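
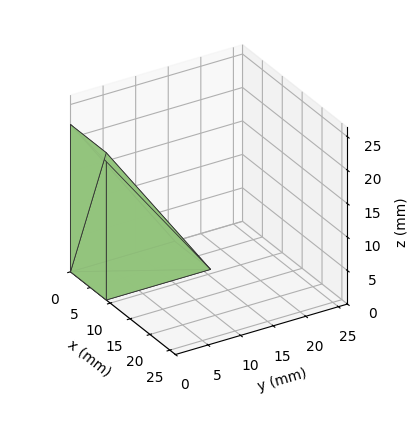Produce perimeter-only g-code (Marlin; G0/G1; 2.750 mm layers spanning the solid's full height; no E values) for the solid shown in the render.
Reading the render: the shape is a wedge (ramp): 9 × 16 mm base, rising to 22 mm along the y=0 edge and sloping linearly to z=0 at y=16 (dimensions read to the nearest mm from the axis ticks). For the g-code, the solid's height is divided into equal slices at the stated Δz and each level perimeter traced with G1 moves after a G0 lift.

; perimeter-only toolpath
G21 ; units = mm
G90 ; absolute positioning
G28 ; home
; layer 1
G0 Z2.750
G0 X0.000 Y0.000
G1 X9.000 Y0.000
G1 X9.000 Y14.000
G1 X0.000 Y14.000
G1 X0.000 Y0.000
; layer 2
G0 Z5.500
G0 X0.000 Y0.000
G1 X9.000 Y0.000
G1 X9.000 Y12.000
G1 X0.000 Y12.000
G1 X0.000 Y0.000
; layer 3
G0 Z8.250
G0 X0.000 Y0.000
G1 X9.000 Y0.000
G1 X9.000 Y10.000
G1 X0.000 Y10.000
G1 X0.000 Y0.000
; layer 4
G0 Z11.000
G0 X0.000 Y0.000
G1 X9.000 Y0.000
G1 X9.000 Y8.000
G1 X0.000 Y8.000
G1 X0.000 Y0.000
; layer 5
G0 Z13.750
G0 X0.000 Y0.000
G1 X9.000 Y0.000
G1 X9.000 Y6.000
G1 X0.000 Y6.000
G1 X0.000 Y0.000
; layer 6
G0 Z16.500
G0 X0.000 Y0.000
G1 X9.000 Y0.000
G1 X9.000 Y4.000
G1 X0.000 Y4.000
G1 X0.000 Y0.000
; layer 7
G0 Z19.250
G0 X0.000 Y0.000
G1 X9.000 Y0.000
G1 X9.000 Y2.000
G1 X0.000 Y2.000
G1 X0.000 Y0.000
M2 ; end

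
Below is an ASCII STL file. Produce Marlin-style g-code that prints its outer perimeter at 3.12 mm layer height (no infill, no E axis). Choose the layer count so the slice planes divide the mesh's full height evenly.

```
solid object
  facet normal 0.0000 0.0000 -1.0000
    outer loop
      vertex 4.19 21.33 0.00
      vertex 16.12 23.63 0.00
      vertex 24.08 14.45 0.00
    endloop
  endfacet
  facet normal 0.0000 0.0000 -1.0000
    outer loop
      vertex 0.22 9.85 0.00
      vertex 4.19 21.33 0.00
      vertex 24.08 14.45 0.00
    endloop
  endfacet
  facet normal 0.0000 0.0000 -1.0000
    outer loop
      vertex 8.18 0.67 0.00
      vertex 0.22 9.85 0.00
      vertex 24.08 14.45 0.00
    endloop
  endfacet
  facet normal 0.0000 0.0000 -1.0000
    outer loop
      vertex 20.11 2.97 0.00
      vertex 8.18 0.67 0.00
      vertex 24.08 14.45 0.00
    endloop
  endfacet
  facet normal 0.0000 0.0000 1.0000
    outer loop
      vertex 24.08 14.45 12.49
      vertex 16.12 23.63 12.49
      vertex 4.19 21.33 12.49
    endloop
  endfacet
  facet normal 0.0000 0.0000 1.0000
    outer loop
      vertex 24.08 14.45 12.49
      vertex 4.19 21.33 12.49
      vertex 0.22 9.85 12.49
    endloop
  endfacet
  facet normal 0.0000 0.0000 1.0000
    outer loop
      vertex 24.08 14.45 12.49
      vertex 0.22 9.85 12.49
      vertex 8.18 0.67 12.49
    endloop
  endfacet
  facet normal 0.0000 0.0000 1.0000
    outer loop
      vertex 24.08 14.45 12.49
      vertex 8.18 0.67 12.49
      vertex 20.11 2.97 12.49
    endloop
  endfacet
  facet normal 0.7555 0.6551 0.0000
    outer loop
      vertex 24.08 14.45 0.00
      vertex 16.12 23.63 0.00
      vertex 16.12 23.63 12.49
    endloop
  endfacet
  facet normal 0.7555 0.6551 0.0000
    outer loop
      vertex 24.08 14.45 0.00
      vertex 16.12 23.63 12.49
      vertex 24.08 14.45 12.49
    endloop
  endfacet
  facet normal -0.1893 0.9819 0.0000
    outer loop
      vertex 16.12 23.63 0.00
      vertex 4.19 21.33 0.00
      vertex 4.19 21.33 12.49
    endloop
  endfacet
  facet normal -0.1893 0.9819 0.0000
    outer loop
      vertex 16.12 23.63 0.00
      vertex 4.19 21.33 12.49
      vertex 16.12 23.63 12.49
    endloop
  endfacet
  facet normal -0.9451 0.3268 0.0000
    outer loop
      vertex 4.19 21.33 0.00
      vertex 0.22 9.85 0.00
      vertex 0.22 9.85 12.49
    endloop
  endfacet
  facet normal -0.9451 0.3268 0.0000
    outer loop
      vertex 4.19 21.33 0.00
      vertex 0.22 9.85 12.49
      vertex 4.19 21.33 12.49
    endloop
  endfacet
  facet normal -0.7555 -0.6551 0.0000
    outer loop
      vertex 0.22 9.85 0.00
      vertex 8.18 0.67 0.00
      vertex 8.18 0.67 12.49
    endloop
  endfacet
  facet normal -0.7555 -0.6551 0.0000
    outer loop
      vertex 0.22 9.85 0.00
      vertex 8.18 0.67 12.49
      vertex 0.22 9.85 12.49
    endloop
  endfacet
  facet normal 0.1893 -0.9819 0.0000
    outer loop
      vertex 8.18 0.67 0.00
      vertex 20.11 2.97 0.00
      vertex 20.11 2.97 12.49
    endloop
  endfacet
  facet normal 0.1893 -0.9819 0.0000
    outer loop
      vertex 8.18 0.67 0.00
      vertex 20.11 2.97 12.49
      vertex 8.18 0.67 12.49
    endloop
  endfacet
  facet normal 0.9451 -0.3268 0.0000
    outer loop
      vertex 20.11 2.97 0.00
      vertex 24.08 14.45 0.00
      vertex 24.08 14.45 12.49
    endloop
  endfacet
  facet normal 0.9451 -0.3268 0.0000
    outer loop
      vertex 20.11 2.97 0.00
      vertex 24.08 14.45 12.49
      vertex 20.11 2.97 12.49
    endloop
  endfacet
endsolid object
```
; perimeter-only toolpath
G21 ; units = mm
G90 ; absolute positioning
G28 ; home
; layer 1
G0 Z3.12
G0 X24.08 Y14.45
G1 X16.12 Y23.63
G1 X4.19 Y21.33
G1 X0.22 Y9.85
G1 X8.18 Y0.67
G1 X20.11 Y2.97
G1 X24.08 Y14.45
; layer 2
G0 Z6.25
G0 X24.08 Y14.45
G1 X16.12 Y23.63
G1 X4.19 Y21.33
G1 X0.22 Y9.85
G1 X8.18 Y0.67
G1 X20.11 Y2.97
G1 X24.08 Y14.45
; layer 3
G0 Z9.37
G0 X24.08 Y14.45
G1 X16.12 Y23.63
G1 X4.19 Y21.33
G1 X0.22 Y9.85
G1 X8.18 Y0.67
G1 X20.11 Y2.97
G1 X24.08 Y14.45
; layer 4
G0 Z12.49
G0 X24.08 Y14.45
G1 X16.12 Y23.63
G1 X4.19 Y21.33
G1 X0.22 Y9.85
G1 X8.18 Y0.67
G1 X20.11 Y2.97
G1 X24.08 Y14.45
M2 ; end

The solid is a regular 6-sided prism (a cylinder approximated with 6 flat sides), circumscribed radius ≈ 12.2 mm, height ≈ 12.5 mm. Slicing at Δz = 3.12 mm — 4 equal slices spanning the solid's height, so layer i sits at z = i·h/4 — gives 4 non-empty perimeters. Each is a 6-segment closed polygon; G0 lifts to the layer z and rapids to the start vertex, then G1 traces the edges.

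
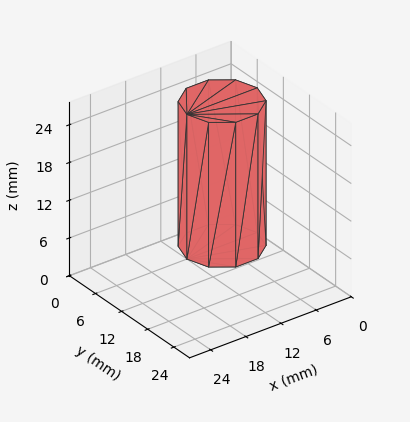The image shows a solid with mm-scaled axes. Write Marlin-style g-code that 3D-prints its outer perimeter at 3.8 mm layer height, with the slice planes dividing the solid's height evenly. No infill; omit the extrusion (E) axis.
Reading the render: the shape is a regular 10-sided prism (a cylinder approximated with 10 flat sides), circumscribed radius ≈ 6 mm, height ≈ 23 mm (dimensions read to the nearest mm from the axis ticks). For the g-code, the solid's height is divided into equal slices at the stated Δz and each level perimeter traced with G1 moves after a G0 lift.

; perimeter-only toolpath
G21 ; units = mm
G90 ; absolute positioning
G28 ; home
; layer 1
G0 Z3.8
G0 X12.0 Y6.0
G1 X10.9 Y9.5
G1 X7.9 Y11.7
G1 X4.1 Y11.7
G1 X1.1 Y9.5
G1 X0.0 Y6.0
G1 X1.1 Y2.5
G1 X4.1 Y0.3
G1 X7.9 Y0.3
G1 X10.9 Y2.5
G1 X12.0 Y6.0
; layer 2
G0 Z7.7
G0 X12.0 Y6.0
G1 X10.9 Y9.5
G1 X7.9 Y11.7
G1 X4.1 Y11.7
G1 X1.1 Y9.5
G1 X0.0 Y6.0
G1 X1.1 Y2.5
G1 X4.1 Y0.3
G1 X7.9 Y0.3
G1 X10.9 Y2.5
G1 X12.0 Y6.0
; layer 3
G0 Z11.5
G0 X12.0 Y6.0
G1 X10.9 Y9.5
G1 X7.9 Y11.7
G1 X4.1 Y11.7
G1 X1.1 Y9.5
G1 X0.0 Y6.0
G1 X1.1 Y2.5
G1 X4.1 Y0.3
G1 X7.9 Y0.3
G1 X10.9 Y2.5
G1 X12.0 Y6.0
; layer 4
G0 Z15.3
G0 X12.0 Y6.0
G1 X10.9 Y9.5
G1 X7.9 Y11.7
G1 X4.1 Y11.7
G1 X1.1 Y9.5
G1 X0.0 Y6.0
G1 X1.1 Y2.5
G1 X4.1 Y0.3
G1 X7.9 Y0.3
G1 X10.9 Y2.5
G1 X12.0 Y6.0
; layer 5
G0 Z19.2
G0 X12.0 Y6.0
G1 X10.9 Y9.5
G1 X7.9 Y11.7
G1 X4.1 Y11.7
G1 X1.1 Y9.5
G1 X0.0 Y6.0
G1 X1.1 Y2.5
G1 X4.1 Y0.3
G1 X7.9 Y0.3
G1 X10.9 Y2.5
G1 X12.0 Y6.0
; layer 6
G0 Z23.0
G0 X12.0 Y6.0
G1 X10.9 Y9.5
G1 X7.9 Y11.7
G1 X4.1 Y11.7
G1 X1.1 Y9.5
G1 X0.0 Y6.0
G1 X1.1 Y2.5
G1 X4.1 Y0.3
G1 X7.9 Y0.3
G1 X10.9 Y2.5
G1 X12.0 Y6.0
M2 ; end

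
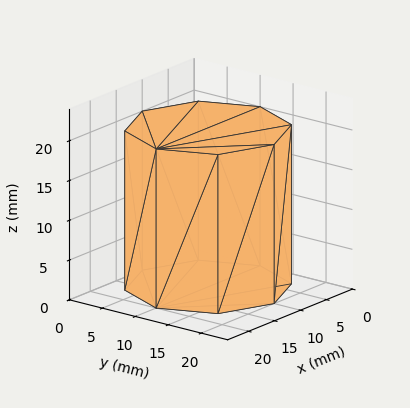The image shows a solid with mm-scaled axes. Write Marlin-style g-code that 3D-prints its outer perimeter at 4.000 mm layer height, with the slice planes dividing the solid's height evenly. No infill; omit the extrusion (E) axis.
Reading the render: the shape is a regular 8-sided prism (a cylinder approximated with 8 flat sides), circumscribed radius ≈ 10 mm, height ≈ 20 mm (dimensions read to the nearest mm from the axis ticks). For the g-code, the solid's height is divided into equal slices at the stated Δz and each level perimeter traced with G1 moves after a G0 lift.

; perimeter-only toolpath
G21 ; units = mm
G90 ; absolute positioning
G28 ; home
; layer 1
G0 Z4.000
G0 X20.000 Y10.000
G1 X17.071 Y17.071
G1 X10.000 Y20.000
G1 X2.929 Y17.071
G1 X0.000 Y10.000
G1 X2.929 Y2.929
G1 X10.000 Y0.000
G1 X17.071 Y2.929
G1 X20.000 Y10.000
; layer 2
G0 Z8.000
G0 X20.000 Y10.000
G1 X17.071 Y17.071
G1 X10.000 Y20.000
G1 X2.929 Y17.071
G1 X0.000 Y10.000
G1 X2.929 Y2.929
G1 X10.000 Y0.000
G1 X17.071 Y2.929
G1 X20.000 Y10.000
; layer 3
G0 Z12.000
G0 X20.000 Y10.000
G1 X17.071 Y17.071
G1 X10.000 Y20.000
G1 X2.929 Y17.071
G1 X0.000 Y10.000
G1 X2.929 Y2.929
G1 X10.000 Y0.000
G1 X17.071 Y2.929
G1 X20.000 Y10.000
; layer 4
G0 Z16.000
G0 X20.000 Y10.000
G1 X17.071 Y17.071
G1 X10.000 Y20.000
G1 X2.929 Y17.071
G1 X0.000 Y10.000
G1 X2.929 Y2.929
G1 X10.000 Y0.000
G1 X17.071 Y2.929
G1 X20.000 Y10.000
; layer 5
G0 Z20.000
G0 X20.000 Y10.000
G1 X17.071 Y17.071
G1 X10.000 Y20.000
G1 X2.929 Y17.071
G1 X0.000 Y10.000
G1 X2.929 Y2.929
G1 X10.000 Y0.000
G1 X17.071 Y2.929
G1 X20.000 Y10.000
M2 ; end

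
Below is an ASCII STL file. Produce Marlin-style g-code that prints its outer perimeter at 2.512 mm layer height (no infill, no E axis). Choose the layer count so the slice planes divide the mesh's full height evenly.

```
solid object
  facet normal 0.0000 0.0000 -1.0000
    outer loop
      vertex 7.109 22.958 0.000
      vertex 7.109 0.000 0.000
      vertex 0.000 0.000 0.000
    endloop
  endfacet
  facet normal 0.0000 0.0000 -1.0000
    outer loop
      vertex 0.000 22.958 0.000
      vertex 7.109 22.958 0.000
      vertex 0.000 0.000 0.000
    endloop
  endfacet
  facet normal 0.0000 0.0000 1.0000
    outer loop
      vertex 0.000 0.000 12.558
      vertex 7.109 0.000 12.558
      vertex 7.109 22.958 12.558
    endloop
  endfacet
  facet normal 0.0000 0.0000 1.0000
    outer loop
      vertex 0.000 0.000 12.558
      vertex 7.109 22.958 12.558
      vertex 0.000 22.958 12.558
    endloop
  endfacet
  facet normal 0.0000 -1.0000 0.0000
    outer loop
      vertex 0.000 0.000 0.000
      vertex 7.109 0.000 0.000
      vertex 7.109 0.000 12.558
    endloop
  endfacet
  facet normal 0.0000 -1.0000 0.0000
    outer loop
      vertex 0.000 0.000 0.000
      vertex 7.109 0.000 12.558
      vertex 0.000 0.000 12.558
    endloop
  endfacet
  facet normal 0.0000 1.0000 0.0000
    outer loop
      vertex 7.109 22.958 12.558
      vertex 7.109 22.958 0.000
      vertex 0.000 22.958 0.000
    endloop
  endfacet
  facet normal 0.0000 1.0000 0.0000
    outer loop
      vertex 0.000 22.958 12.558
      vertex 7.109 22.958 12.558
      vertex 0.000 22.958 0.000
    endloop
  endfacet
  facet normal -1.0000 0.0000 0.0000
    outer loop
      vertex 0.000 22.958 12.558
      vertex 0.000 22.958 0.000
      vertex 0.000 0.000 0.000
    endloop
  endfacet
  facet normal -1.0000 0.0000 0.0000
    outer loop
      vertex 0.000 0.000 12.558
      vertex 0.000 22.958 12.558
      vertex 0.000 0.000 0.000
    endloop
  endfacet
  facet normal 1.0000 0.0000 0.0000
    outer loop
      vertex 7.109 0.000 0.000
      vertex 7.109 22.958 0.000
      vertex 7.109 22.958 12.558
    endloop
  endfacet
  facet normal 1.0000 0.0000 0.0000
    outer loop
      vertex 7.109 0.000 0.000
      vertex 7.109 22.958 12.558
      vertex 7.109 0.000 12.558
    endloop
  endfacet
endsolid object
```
; perimeter-only toolpath
G21 ; units = mm
G90 ; absolute positioning
G28 ; home
; layer 1
G0 Z2.512
G0 X0.000 Y0.000
G1 X7.109 Y0.000
G1 X7.109 Y22.958
G1 X0.000 Y22.958
G1 X0.000 Y0.000
; layer 2
G0 Z5.023
G0 X0.000 Y0.000
G1 X7.109 Y0.000
G1 X7.109 Y22.958
G1 X0.000 Y22.958
G1 X0.000 Y0.000
; layer 3
G0 Z7.535
G0 X0.000 Y0.000
G1 X7.109 Y0.000
G1 X7.109 Y22.958
G1 X0.000 Y22.958
G1 X0.000 Y0.000
; layer 4
G0 Z10.046
G0 X0.000 Y0.000
G1 X7.109 Y0.000
G1 X7.109 Y22.958
G1 X0.000 Y22.958
G1 X0.000 Y0.000
; layer 5
G0 Z12.558
G0 X0.000 Y0.000
G1 X7.109 Y0.000
G1 X7.109 Y22.958
G1 X0.000 Y22.958
G1 X0.000 Y0.000
M2 ; end

The solid is a rectangular box, roughly 7.11 × 23 mm footprint and 12.6 mm tall. Slicing at Δz = 2.512 mm — 5 equal slices spanning the solid's height, so layer i sits at z = i·h/5 — gives 5 non-empty perimeters. Each is a 4-segment closed polygon; G0 lifts to the layer z and rapids to the start vertex, then G1 traces the edges.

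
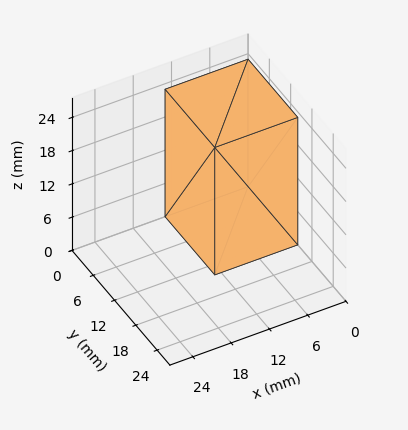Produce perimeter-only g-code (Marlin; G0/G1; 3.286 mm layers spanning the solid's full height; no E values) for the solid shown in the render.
Reading the render: the shape is a rectangular box, roughly 13 × 14 mm footprint and 23 mm tall (dimensions read to the nearest mm from the axis ticks). For the g-code, the solid's height is divided into equal slices at the stated Δz and each level perimeter traced with G1 moves after a G0 lift.

; perimeter-only toolpath
G21 ; units = mm
G90 ; absolute positioning
G28 ; home
; layer 1
G0 Z3.286
G0 X0.000 Y0.000
G1 X13.000 Y0.000
G1 X13.000 Y14.000
G1 X0.000 Y14.000
G1 X0.000 Y0.000
; layer 2
G0 Z6.571
G0 X0.000 Y0.000
G1 X13.000 Y0.000
G1 X13.000 Y14.000
G1 X0.000 Y14.000
G1 X0.000 Y0.000
; layer 3
G0 Z9.857
G0 X0.000 Y0.000
G1 X13.000 Y0.000
G1 X13.000 Y14.000
G1 X0.000 Y14.000
G1 X0.000 Y0.000
; layer 4
G0 Z13.143
G0 X0.000 Y0.000
G1 X13.000 Y0.000
G1 X13.000 Y14.000
G1 X0.000 Y14.000
G1 X0.000 Y0.000
; layer 5
G0 Z16.429
G0 X0.000 Y0.000
G1 X13.000 Y0.000
G1 X13.000 Y14.000
G1 X0.000 Y14.000
G1 X0.000 Y0.000
; layer 6
G0 Z19.714
G0 X0.000 Y0.000
G1 X13.000 Y0.000
G1 X13.000 Y14.000
G1 X0.000 Y14.000
G1 X0.000 Y0.000
; layer 7
G0 Z23.000
G0 X0.000 Y0.000
G1 X13.000 Y0.000
G1 X13.000 Y14.000
G1 X0.000 Y14.000
G1 X0.000 Y0.000
M2 ; end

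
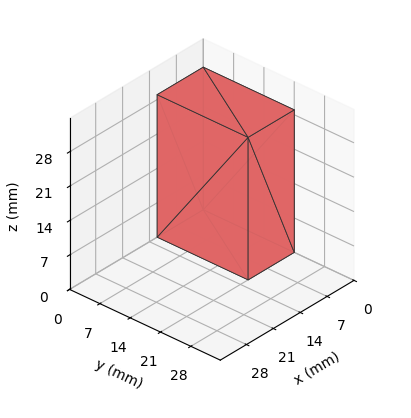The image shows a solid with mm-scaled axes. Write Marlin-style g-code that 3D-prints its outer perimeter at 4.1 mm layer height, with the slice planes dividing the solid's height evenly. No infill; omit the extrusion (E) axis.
Reading the render: the shape is a rectangular box, roughly 12 × 21 mm footprint and 29 mm tall (dimensions read to the nearest mm from the axis ticks). For the g-code, the solid's height is divided into equal slices at the stated Δz and each level perimeter traced with G1 moves after a G0 lift.

; perimeter-only toolpath
G21 ; units = mm
G90 ; absolute positioning
G28 ; home
; layer 1
G0 Z4.1
G0 X0.0 Y0.0
G1 X12.0 Y0.0
G1 X12.0 Y21.0
G1 X0.0 Y21.0
G1 X0.0 Y0.0
; layer 2
G0 Z8.3
G0 X0.0 Y0.0
G1 X12.0 Y0.0
G1 X12.0 Y21.0
G1 X0.0 Y21.0
G1 X0.0 Y0.0
; layer 3
G0 Z12.4
G0 X0.0 Y0.0
G1 X12.0 Y0.0
G1 X12.0 Y21.0
G1 X0.0 Y21.0
G1 X0.0 Y0.0
; layer 4
G0 Z16.6
G0 X0.0 Y0.0
G1 X12.0 Y0.0
G1 X12.0 Y21.0
G1 X0.0 Y21.0
G1 X0.0 Y0.0
; layer 5
G0 Z20.7
G0 X0.0 Y0.0
G1 X12.0 Y0.0
G1 X12.0 Y21.0
G1 X0.0 Y21.0
G1 X0.0 Y0.0
; layer 6
G0 Z24.9
G0 X0.0 Y0.0
G1 X12.0 Y0.0
G1 X12.0 Y21.0
G1 X0.0 Y21.0
G1 X0.0 Y0.0
; layer 7
G0 Z29.0
G0 X0.0 Y0.0
G1 X12.0 Y0.0
G1 X12.0 Y21.0
G1 X0.0 Y21.0
G1 X0.0 Y0.0
M2 ; end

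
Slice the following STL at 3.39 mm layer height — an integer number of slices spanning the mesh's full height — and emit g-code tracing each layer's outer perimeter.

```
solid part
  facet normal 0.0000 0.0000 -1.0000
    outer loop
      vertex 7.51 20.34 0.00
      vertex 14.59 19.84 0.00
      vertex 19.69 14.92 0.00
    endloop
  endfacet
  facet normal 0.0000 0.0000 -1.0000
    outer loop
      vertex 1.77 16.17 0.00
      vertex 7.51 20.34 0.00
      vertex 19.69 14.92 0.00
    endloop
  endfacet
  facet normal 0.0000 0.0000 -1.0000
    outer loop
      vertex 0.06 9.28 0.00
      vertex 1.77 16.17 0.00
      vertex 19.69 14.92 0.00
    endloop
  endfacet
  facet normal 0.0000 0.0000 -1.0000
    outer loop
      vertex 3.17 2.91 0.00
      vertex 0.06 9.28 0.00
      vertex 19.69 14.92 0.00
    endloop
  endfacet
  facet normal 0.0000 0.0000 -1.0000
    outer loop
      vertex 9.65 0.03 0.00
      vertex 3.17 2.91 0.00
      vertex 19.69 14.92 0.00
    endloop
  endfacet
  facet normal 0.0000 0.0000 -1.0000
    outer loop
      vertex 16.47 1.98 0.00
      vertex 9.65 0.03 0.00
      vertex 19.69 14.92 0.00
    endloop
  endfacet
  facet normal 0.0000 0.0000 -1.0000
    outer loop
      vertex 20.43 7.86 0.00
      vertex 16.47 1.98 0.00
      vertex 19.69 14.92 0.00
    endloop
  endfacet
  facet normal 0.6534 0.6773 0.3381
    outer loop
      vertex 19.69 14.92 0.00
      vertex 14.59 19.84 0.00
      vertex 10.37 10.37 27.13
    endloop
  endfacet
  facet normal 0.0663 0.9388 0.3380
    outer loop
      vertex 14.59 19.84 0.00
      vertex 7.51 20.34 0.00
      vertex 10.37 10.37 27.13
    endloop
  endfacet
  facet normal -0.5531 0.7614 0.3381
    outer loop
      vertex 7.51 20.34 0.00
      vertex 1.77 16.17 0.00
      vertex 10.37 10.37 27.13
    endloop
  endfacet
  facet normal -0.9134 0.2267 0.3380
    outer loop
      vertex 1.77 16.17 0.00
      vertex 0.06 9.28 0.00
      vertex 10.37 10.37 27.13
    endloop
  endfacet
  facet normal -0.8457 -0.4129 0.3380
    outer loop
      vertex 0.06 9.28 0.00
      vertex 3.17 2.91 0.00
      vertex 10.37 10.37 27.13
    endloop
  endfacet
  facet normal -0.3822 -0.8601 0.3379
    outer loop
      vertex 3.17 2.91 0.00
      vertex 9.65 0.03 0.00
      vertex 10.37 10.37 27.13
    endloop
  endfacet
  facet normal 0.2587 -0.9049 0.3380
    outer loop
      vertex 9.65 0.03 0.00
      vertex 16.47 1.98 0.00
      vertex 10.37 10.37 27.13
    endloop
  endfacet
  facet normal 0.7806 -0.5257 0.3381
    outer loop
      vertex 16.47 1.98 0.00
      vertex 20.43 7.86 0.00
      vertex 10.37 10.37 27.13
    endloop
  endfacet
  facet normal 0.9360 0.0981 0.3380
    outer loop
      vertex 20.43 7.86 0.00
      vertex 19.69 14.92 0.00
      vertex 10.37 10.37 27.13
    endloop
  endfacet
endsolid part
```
; perimeter-only toolpath
G21 ; units = mm
G90 ; absolute positioning
G28 ; home
; layer 1
G0 Z3.39
G0 X18.53 Y14.35
G1 X14.06 Y18.66
G1 X7.87 Y19.09
G1 X2.84 Y15.45
G1 X1.35 Y9.42
G1 X4.07 Y3.84
G1 X9.74 Y1.32
G1 X15.71 Y3.03
G1 X19.17 Y8.17
G1 X18.53 Y14.35
; layer 2
G0 Z6.78
G0 X17.36 Y13.78
G1 X13.53 Y17.47
G1 X8.22 Y17.85
G1 X3.92 Y14.72
G1 X2.64 Y9.55
G1 X4.97 Y4.78
G1 X9.83 Y2.61
G1 X14.94 Y4.08
G1 X17.91 Y8.49
G1 X17.36 Y13.78
; layer 3
G0 Z10.17
G0 X16.20 Y13.21
G1 X13.01 Y16.29
G1 X8.58 Y16.60
G1 X5.00 Y14.00
G1 X3.93 Y9.69
G1 X5.87 Y5.71
G1 X9.92 Y3.91
G1 X14.18 Y5.13
G1 X16.66 Y8.80
G1 X16.20 Y13.21
; layer 4
G0 Z13.56
G0 X15.03 Y12.64
G1 X12.48 Y15.11
G1 X8.94 Y15.36
G1 X6.07 Y13.27
G1 X5.21 Y9.82
G1 X6.77 Y6.64
G1 X10.01 Y5.20
G1 X13.42 Y6.17
G1 X15.40 Y9.12
G1 X15.03 Y12.64
; layer 5
G0 Z16.96
G0 X13.87 Y12.08
G1 X11.95 Y13.92
G1 X9.30 Y14.11
G1 X7.14 Y12.54
G1 X6.50 Y9.96
G1 X7.67 Y7.57
G1 X10.10 Y6.49
G1 X12.66 Y7.22
G1 X14.14 Y9.43
G1 X13.87 Y12.08
; layer 6
G0 Z20.35
G0 X12.70 Y11.51
G1 X11.43 Y12.74
G1 X9.65 Y12.86
G1 X8.22 Y11.82
G1 X7.79 Y10.10
G1 X8.57 Y8.50
G1 X10.19 Y7.79
G1 X11.89 Y8.27
G1 X12.88 Y9.74
G1 X12.70 Y11.51
; layer 7
G0 Z23.74
G0 X11.53 Y10.94
G1 X10.90 Y11.55
G1 X10.01 Y11.62
G1 X9.29 Y11.09
G1 X9.08 Y10.23
G1 X9.47 Y9.44
G1 X10.28 Y9.08
G1 X11.13 Y9.32
G1 X11.63 Y10.06
G1 X11.53 Y10.94
M2 ; end

The solid is a regular 9-sided pyramid, base circumscribed radius ≈ 10.4 mm, apex at z ≈ 27.1 mm. Slicing at Δz = 3.39 mm — 8 equal slices spanning the solid's height, so layer i sits at z = i·h/8 — gives 7 non-empty perimeters. Each is a 9-segment closed polygon; G0 lifts to the layer z and rapids to the start vertex, then G1 traces the edges. The cross-section shrinks linearly with z (the slice at the apex is degenerate and omitted).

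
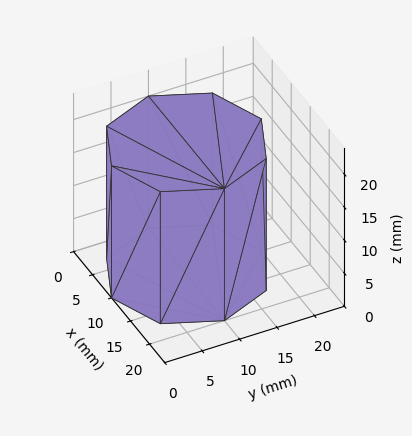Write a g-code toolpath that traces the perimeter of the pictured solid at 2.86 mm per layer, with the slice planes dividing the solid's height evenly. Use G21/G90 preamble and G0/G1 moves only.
Reading the render: the shape is a regular 8-sided prism (a cylinder approximated with 8 flat sides), circumscribed radius ≈ 10 mm, height ≈ 20 mm (dimensions read to the nearest mm from the axis ticks). For the g-code, the solid's height is divided into equal slices at the stated Δz and each level perimeter traced with G1 moves after a G0 lift.

; perimeter-only toolpath
G21 ; units = mm
G90 ; absolute positioning
G28 ; home
; layer 1
G0 Z2.86
G0 X20.00 Y10.00
G1 X17.07 Y17.07
G1 X10.00 Y20.00
G1 X2.93 Y17.07
G1 X0.00 Y10.00
G1 X2.93 Y2.93
G1 X10.00 Y0.00
G1 X17.07 Y2.93
G1 X20.00 Y10.00
; layer 2
G0 Z5.71
G0 X20.00 Y10.00
G1 X17.07 Y17.07
G1 X10.00 Y20.00
G1 X2.93 Y17.07
G1 X0.00 Y10.00
G1 X2.93 Y2.93
G1 X10.00 Y0.00
G1 X17.07 Y2.93
G1 X20.00 Y10.00
; layer 3
G0 Z8.57
G0 X20.00 Y10.00
G1 X17.07 Y17.07
G1 X10.00 Y20.00
G1 X2.93 Y17.07
G1 X0.00 Y10.00
G1 X2.93 Y2.93
G1 X10.00 Y0.00
G1 X17.07 Y2.93
G1 X20.00 Y10.00
; layer 4
G0 Z11.43
G0 X20.00 Y10.00
G1 X17.07 Y17.07
G1 X10.00 Y20.00
G1 X2.93 Y17.07
G1 X0.00 Y10.00
G1 X2.93 Y2.93
G1 X10.00 Y0.00
G1 X17.07 Y2.93
G1 X20.00 Y10.00
; layer 5
G0 Z14.29
G0 X20.00 Y10.00
G1 X17.07 Y17.07
G1 X10.00 Y20.00
G1 X2.93 Y17.07
G1 X0.00 Y10.00
G1 X2.93 Y2.93
G1 X10.00 Y0.00
G1 X17.07 Y2.93
G1 X20.00 Y10.00
; layer 6
G0 Z17.14
G0 X20.00 Y10.00
G1 X17.07 Y17.07
G1 X10.00 Y20.00
G1 X2.93 Y17.07
G1 X0.00 Y10.00
G1 X2.93 Y2.93
G1 X10.00 Y0.00
G1 X17.07 Y2.93
G1 X20.00 Y10.00
; layer 7
G0 Z20.00
G0 X20.00 Y10.00
G1 X17.07 Y17.07
G1 X10.00 Y20.00
G1 X2.93 Y17.07
G1 X0.00 Y10.00
G1 X2.93 Y2.93
G1 X10.00 Y0.00
G1 X17.07 Y2.93
G1 X20.00 Y10.00
M2 ; end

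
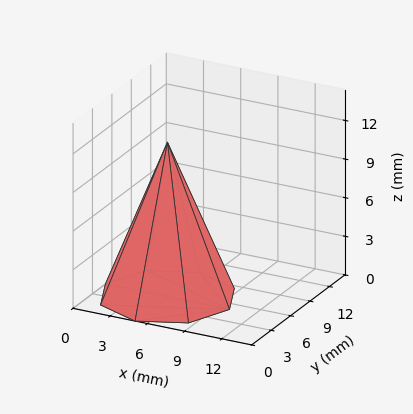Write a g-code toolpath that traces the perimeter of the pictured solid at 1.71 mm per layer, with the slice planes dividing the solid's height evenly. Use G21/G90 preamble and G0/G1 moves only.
Reading the render: the shape is a regular 8-sided pyramid, base circumscribed radius ≈ 5 mm, apex at z ≈ 12 mm (dimensions read to the nearest mm from the axis ticks). For the g-code, the solid's height is divided into equal slices at the stated Δz and each level perimeter traced with G1 moves after a G0 lift.

; perimeter-only toolpath
G21 ; units = mm
G90 ; absolute positioning
G28 ; home
; layer 1
G0 Z1.71
G0 X9.29 Y5.00
G1 X8.03 Y8.03
G1 X5.00 Y9.29
G1 X1.97 Y8.03
G1 X0.71 Y5.00
G1 X1.97 Y1.97
G1 X5.00 Y0.71
G1 X8.03 Y1.97
G1 X9.29 Y5.00
; layer 2
G0 Z3.43
G0 X8.57 Y5.00
G1 X7.53 Y7.53
G1 X5.00 Y8.57
G1 X2.47 Y7.53
G1 X1.43 Y5.00
G1 X2.47 Y2.47
G1 X5.00 Y1.43
G1 X7.53 Y2.47
G1 X8.57 Y5.00
; layer 3
G0 Z5.14
G0 X7.86 Y5.00
G1 X7.02 Y7.02
G1 X5.00 Y7.86
G1 X2.98 Y7.02
G1 X2.14 Y5.00
G1 X2.98 Y2.98
G1 X5.00 Y2.14
G1 X7.02 Y2.98
G1 X7.86 Y5.00
; layer 4
G0 Z6.86
G0 X7.14 Y5.00
G1 X6.52 Y6.52
G1 X5.00 Y7.14
G1 X3.48 Y6.52
G1 X2.86 Y5.00
G1 X3.48 Y3.48
G1 X5.00 Y2.86
G1 X6.52 Y3.48
G1 X7.14 Y5.00
; layer 5
G0 Z8.57
G0 X6.43 Y5.00
G1 X6.01 Y6.01
G1 X5.00 Y6.43
G1 X3.99 Y6.01
G1 X3.57 Y5.00
G1 X3.99 Y3.99
G1 X5.00 Y3.57
G1 X6.01 Y3.99
G1 X6.43 Y5.00
; layer 6
G0 Z10.29
G0 X5.71 Y5.00
G1 X5.51 Y5.51
G1 X5.00 Y5.71
G1 X4.49 Y5.51
G1 X4.29 Y5.00
G1 X4.49 Y4.49
G1 X5.00 Y4.29
G1 X5.51 Y4.49
G1 X5.71 Y5.00
M2 ; end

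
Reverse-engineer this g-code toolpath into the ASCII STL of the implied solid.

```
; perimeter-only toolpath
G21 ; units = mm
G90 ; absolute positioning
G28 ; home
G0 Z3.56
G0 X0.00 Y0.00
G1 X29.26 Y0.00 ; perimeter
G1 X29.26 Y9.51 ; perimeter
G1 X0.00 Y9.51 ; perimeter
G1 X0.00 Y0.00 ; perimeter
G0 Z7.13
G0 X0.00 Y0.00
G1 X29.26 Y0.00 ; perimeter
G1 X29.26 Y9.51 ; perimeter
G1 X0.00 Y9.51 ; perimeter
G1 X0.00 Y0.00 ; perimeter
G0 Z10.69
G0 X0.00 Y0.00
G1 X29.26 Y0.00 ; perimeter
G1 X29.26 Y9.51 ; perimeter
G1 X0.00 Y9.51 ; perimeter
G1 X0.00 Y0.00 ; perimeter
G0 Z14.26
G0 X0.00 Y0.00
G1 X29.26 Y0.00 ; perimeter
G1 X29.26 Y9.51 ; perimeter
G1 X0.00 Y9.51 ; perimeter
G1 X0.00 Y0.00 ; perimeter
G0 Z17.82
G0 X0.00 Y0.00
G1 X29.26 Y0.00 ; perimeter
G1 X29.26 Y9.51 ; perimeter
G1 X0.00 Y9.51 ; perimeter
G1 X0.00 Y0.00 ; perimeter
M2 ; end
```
solid part
  facet normal 0.0000 0.0000 -1.0000
    outer loop
      vertex 29.26 9.51 0.00
      vertex 29.26 0.00 0.00
      vertex 0.00 0.00 0.00
    endloop
  endfacet
  facet normal 0.0000 0.0000 -1.0000
    outer loop
      vertex 0.00 9.51 0.00
      vertex 29.26 9.51 0.00
      vertex 0.00 0.00 0.00
    endloop
  endfacet
  facet normal 0.0000 0.0000 1.0000
    outer loop
      vertex 0.00 0.00 17.82
      vertex 29.26 0.00 17.82
      vertex 29.26 9.51 17.82
    endloop
  endfacet
  facet normal 0.0000 0.0000 1.0000
    outer loop
      vertex 0.00 0.00 17.82
      vertex 29.26 9.51 17.82
      vertex 0.00 9.51 17.82
    endloop
  endfacet
  facet normal 0.0000 -1.0000 0.0000
    outer loop
      vertex 0.00 0.00 0.00
      vertex 29.26 0.00 0.00
      vertex 29.26 0.00 17.82
    endloop
  endfacet
  facet normal 0.0000 -1.0000 0.0000
    outer loop
      vertex 0.00 0.00 0.00
      vertex 29.26 0.00 17.82
      vertex 0.00 0.00 17.82
    endloop
  endfacet
  facet normal 0.0000 1.0000 0.0000
    outer loop
      vertex 29.26 9.51 17.82
      vertex 29.26 9.51 0.00
      vertex 0.00 9.51 0.00
    endloop
  endfacet
  facet normal 0.0000 1.0000 0.0000
    outer loop
      vertex 0.00 9.51 17.82
      vertex 29.26 9.51 17.82
      vertex 0.00 9.51 0.00
    endloop
  endfacet
  facet normal -1.0000 0.0000 0.0000
    outer loop
      vertex 0.00 9.51 17.82
      vertex 0.00 9.51 0.00
      vertex 0.00 0.00 0.00
    endloop
  endfacet
  facet normal -1.0000 0.0000 0.0000
    outer loop
      vertex 0.00 0.00 17.82
      vertex 0.00 9.51 17.82
      vertex 0.00 0.00 0.00
    endloop
  endfacet
  facet normal 1.0000 0.0000 0.0000
    outer loop
      vertex 29.26 0.00 0.00
      vertex 29.26 9.51 0.00
      vertex 29.26 9.51 17.82
    endloop
  endfacet
  facet normal 1.0000 0.0000 0.0000
    outer loop
      vertex 29.26 0.00 0.00
      vertex 29.26 9.51 17.82
      vertex 29.26 0.00 17.82
    endloop
  endfacet
endsolid part

The G0 Z moves step by Δz≈3.56 mm. Every layer's G1 loop is the same polygon, so the solid is a straight extrusion of it from z=0 to z≈17.8. Closing with flat bottom and top caps and triangulating gives 12 facets — a rectangular box, roughly 29.3 × 9.51 mm footprint and 17.8 mm tall.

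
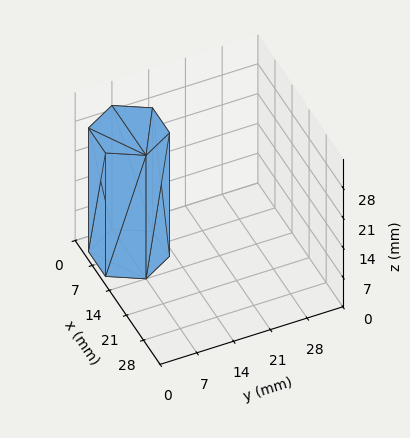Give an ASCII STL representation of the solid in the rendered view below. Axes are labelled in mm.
Reading the render: the shape is a regular 6-sided prism (a cylinder approximated with 6 flat sides), circumscribed radius ≈ 7 mm, height ≈ 29 mm (dimensions read to the nearest mm from the axis ticks). For the STL, each face is triangulated and given an outward normal.

solid part
  facet normal 0.0000 0.0000 -1.0000
    outer loop
      vertex 3.5 13.1 0.0
      vertex 10.5 13.1 0.0
      vertex 14.0 7.0 0.0
    endloop
  endfacet
  facet normal 0.0000 0.0000 -1.0000
    outer loop
      vertex 0.0 7.0 0.0
      vertex 3.5 13.1 0.0
      vertex 14.0 7.0 0.0
    endloop
  endfacet
  facet normal 0.0000 0.0000 -1.0000
    outer loop
      vertex 3.5 0.9 0.0
      vertex 0.0 7.0 0.0
      vertex 14.0 7.0 0.0
    endloop
  endfacet
  facet normal 0.0000 0.0000 -1.0000
    outer loop
      vertex 10.5 0.9 0.0
      vertex 3.5 0.9 0.0
      vertex 14.0 7.0 0.0
    endloop
  endfacet
  facet normal 0.0000 0.0000 1.0000
    outer loop
      vertex 14.0 7.0 29.0
      vertex 10.5 13.1 29.0
      vertex 3.5 13.1 29.0
    endloop
  endfacet
  facet normal 0.0000 0.0000 1.0000
    outer loop
      vertex 14.0 7.0 29.0
      vertex 3.5 13.1 29.0
      vertex 0.0 7.0 29.0
    endloop
  endfacet
  facet normal 0.0000 0.0000 1.0000
    outer loop
      vertex 14.0 7.0 29.0
      vertex 0.0 7.0 29.0
      vertex 3.5 0.9 29.0
    endloop
  endfacet
  facet normal 0.0000 0.0000 1.0000
    outer loop
      vertex 14.0 7.0 29.0
      vertex 3.5 0.9 29.0
      vertex 10.5 0.9 29.0
    endloop
  endfacet
  facet normal 0.8674 0.4977 0.0000
    outer loop
      vertex 14.0 7.0 0.0
      vertex 10.5 13.1 0.0
      vertex 10.5 13.1 29.0
    endloop
  endfacet
  facet normal 0.8674 0.4977 0.0000
    outer loop
      vertex 14.0 7.0 0.0
      vertex 10.5 13.1 29.0
      vertex 14.0 7.0 29.0
    endloop
  endfacet
  facet normal 0.0000 1.0000 0.0000
    outer loop
      vertex 10.5 13.1 0.0
      vertex 3.5 13.1 0.0
      vertex 3.5 13.1 29.0
    endloop
  endfacet
  facet normal 0.0000 1.0000 0.0000
    outer loop
      vertex 10.5 13.1 0.0
      vertex 3.5 13.1 29.0
      vertex 10.5 13.1 29.0
    endloop
  endfacet
  facet normal -0.8674 0.4977 0.0000
    outer loop
      vertex 3.5 13.1 0.0
      vertex 0.0 7.0 0.0
      vertex 0.0 7.0 29.0
    endloop
  endfacet
  facet normal -0.8674 0.4977 0.0000
    outer loop
      vertex 3.5 13.1 0.0
      vertex 0.0 7.0 29.0
      vertex 3.5 13.1 29.0
    endloop
  endfacet
  facet normal -0.8674 -0.4977 0.0000
    outer loop
      vertex 0.0 7.0 0.0
      vertex 3.5 0.9 0.0
      vertex 3.5 0.9 29.0
    endloop
  endfacet
  facet normal -0.8674 -0.4977 0.0000
    outer loop
      vertex 0.0 7.0 0.0
      vertex 3.5 0.9 29.0
      vertex 0.0 7.0 29.0
    endloop
  endfacet
  facet normal 0.0000 -1.0000 0.0000
    outer loop
      vertex 3.5 0.9 0.0
      vertex 10.5 0.9 0.0
      vertex 10.5 0.9 29.0
    endloop
  endfacet
  facet normal 0.0000 -1.0000 0.0000
    outer loop
      vertex 3.5 0.9 0.0
      vertex 10.5 0.9 29.0
      vertex 3.5 0.9 29.0
    endloop
  endfacet
  facet normal 0.8674 -0.4977 0.0000
    outer loop
      vertex 10.5 0.9 0.0
      vertex 14.0 7.0 0.0
      vertex 14.0 7.0 29.0
    endloop
  endfacet
  facet normal 0.8674 -0.4977 0.0000
    outer loop
      vertex 10.5 0.9 0.0
      vertex 14.0 7.0 29.0
      vertex 10.5 0.9 29.0
    endloop
  endfacet
endsolid part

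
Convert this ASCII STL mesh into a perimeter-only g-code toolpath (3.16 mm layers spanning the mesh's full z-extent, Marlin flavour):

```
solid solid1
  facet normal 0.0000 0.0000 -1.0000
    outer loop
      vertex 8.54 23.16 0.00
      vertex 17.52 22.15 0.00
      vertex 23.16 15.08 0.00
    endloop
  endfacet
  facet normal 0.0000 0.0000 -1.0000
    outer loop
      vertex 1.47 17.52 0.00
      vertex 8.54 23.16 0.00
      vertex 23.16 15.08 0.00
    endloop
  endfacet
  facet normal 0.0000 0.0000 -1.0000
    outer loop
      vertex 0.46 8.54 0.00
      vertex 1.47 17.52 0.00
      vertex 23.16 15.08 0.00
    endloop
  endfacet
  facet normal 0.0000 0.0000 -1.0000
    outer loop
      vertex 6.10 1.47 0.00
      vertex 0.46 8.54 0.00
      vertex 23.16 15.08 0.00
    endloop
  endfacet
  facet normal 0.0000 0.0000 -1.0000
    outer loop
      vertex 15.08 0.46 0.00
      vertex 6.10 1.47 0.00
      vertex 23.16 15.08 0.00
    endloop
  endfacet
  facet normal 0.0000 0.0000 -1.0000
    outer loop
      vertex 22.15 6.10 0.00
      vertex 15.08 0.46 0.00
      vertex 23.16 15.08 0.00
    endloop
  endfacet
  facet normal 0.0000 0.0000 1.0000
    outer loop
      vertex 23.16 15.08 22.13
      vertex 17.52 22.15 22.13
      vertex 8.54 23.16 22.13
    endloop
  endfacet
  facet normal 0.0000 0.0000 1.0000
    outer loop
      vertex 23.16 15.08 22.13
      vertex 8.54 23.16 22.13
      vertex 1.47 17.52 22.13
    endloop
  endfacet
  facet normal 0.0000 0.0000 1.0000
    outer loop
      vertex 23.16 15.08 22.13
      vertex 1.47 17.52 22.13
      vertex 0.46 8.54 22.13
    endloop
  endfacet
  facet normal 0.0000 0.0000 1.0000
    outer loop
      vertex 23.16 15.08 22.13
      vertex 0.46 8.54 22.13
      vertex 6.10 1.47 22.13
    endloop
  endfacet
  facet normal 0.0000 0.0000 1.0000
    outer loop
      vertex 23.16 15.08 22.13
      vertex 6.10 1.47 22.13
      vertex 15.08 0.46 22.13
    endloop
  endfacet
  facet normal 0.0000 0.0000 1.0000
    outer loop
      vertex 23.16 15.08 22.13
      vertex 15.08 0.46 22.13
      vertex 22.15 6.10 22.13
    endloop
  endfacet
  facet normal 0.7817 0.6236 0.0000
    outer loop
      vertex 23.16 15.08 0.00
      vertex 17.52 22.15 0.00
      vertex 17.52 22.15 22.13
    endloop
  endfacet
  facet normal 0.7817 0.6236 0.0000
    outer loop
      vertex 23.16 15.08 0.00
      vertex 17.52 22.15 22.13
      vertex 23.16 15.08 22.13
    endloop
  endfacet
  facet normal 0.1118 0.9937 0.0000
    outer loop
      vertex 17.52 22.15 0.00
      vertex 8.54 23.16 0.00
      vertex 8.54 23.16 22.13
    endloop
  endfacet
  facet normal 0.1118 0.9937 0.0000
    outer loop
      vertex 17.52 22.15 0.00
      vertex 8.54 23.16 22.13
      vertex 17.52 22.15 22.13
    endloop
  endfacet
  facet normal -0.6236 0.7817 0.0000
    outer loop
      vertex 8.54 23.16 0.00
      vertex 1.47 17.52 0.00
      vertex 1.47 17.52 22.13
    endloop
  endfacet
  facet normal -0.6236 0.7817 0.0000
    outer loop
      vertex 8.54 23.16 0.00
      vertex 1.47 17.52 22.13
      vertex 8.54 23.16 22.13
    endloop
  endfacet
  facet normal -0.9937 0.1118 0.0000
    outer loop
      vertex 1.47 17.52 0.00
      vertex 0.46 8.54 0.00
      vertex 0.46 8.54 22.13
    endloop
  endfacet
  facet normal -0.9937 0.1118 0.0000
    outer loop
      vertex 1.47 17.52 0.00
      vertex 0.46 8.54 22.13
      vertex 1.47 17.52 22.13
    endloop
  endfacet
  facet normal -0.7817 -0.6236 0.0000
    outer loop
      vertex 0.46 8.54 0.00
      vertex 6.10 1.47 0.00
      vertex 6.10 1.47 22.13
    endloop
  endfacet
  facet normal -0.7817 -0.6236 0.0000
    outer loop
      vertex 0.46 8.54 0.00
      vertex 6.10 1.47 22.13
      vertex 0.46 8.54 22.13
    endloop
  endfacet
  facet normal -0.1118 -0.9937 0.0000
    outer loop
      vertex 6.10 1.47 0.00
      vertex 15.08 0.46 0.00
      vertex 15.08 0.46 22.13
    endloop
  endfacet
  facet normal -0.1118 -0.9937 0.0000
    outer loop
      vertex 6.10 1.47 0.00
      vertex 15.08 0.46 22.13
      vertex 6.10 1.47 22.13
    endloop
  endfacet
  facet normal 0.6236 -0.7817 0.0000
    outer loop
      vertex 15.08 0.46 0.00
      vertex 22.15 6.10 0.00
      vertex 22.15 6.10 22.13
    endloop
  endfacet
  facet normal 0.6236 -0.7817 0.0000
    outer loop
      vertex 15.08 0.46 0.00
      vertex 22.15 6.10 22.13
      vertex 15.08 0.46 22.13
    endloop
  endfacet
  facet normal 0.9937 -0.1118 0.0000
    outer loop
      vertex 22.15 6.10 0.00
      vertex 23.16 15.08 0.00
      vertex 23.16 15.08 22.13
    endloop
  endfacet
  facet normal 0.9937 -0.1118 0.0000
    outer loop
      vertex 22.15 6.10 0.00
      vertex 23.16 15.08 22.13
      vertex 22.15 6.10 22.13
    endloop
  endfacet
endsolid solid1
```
; perimeter-only toolpath
G21 ; units = mm
G90 ; absolute positioning
G28 ; home
; layer 1
G0 Z3.16
G0 X23.16 Y15.08
G1 X17.52 Y22.15
G1 X8.54 Y23.16
G1 X1.47 Y17.52
G1 X0.46 Y8.54
G1 X6.10 Y1.47
G1 X15.08 Y0.46
G1 X22.15 Y6.10
G1 X23.16 Y15.08
; layer 2
G0 Z6.32
G0 X23.16 Y15.08
G1 X17.52 Y22.15
G1 X8.54 Y23.16
G1 X1.47 Y17.52
G1 X0.46 Y8.54
G1 X6.10 Y1.47
G1 X15.08 Y0.46
G1 X22.15 Y6.10
G1 X23.16 Y15.08
; layer 3
G0 Z9.48
G0 X23.16 Y15.08
G1 X17.52 Y22.15
G1 X8.54 Y23.16
G1 X1.47 Y17.52
G1 X0.46 Y8.54
G1 X6.10 Y1.47
G1 X15.08 Y0.46
G1 X22.15 Y6.10
G1 X23.16 Y15.08
; layer 4
G0 Z12.65
G0 X23.16 Y15.08
G1 X17.52 Y22.15
G1 X8.54 Y23.16
G1 X1.47 Y17.52
G1 X0.46 Y8.54
G1 X6.10 Y1.47
G1 X15.08 Y0.46
G1 X22.15 Y6.10
G1 X23.16 Y15.08
; layer 5
G0 Z15.81
G0 X23.16 Y15.08
G1 X17.52 Y22.15
G1 X8.54 Y23.16
G1 X1.47 Y17.52
G1 X0.46 Y8.54
G1 X6.10 Y1.47
G1 X15.08 Y0.46
G1 X22.15 Y6.10
G1 X23.16 Y15.08
; layer 6
G0 Z18.97
G0 X23.16 Y15.08
G1 X17.52 Y22.15
G1 X8.54 Y23.16
G1 X1.47 Y17.52
G1 X0.46 Y8.54
G1 X6.10 Y1.47
G1 X15.08 Y0.46
G1 X22.15 Y6.10
G1 X23.16 Y15.08
; layer 7
G0 Z22.13
G0 X23.16 Y15.08
G1 X17.52 Y22.15
G1 X8.54 Y23.16
G1 X1.47 Y17.52
G1 X0.46 Y8.54
G1 X6.10 Y1.47
G1 X15.08 Y0.46
G1 X22.15 Y6.10
G1 X23.16 Y15.08
M2 ; end

The solid is a regular 8-sided prism (a cylinder approximated with 8 flat sides), circumscribed radius ≈ 11.8 mm, height ≈ 22.1 mm. Slicing at Δz = 3.16 mm — 7 equal slices spanning the solid's height, so layer i sits at z = i·h/7 — gives 7 non-empty perimeters. Each is a 8-segment closed polygon; G0 lifts to the layer z and rapids to the start vertex, then G1 traces the edges.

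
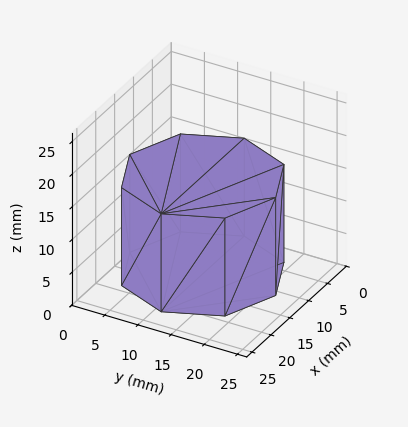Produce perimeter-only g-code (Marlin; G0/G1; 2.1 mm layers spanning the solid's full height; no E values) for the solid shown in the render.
Reading the render: the shape is a regular 8-sided prism (a cylinder approximated with 8 flat sides), circumscribed radius ≈ 11 mm, height ≈ 15 mm (dimensions read to the nearest mm from the axis ticks). For the g-code, the solid's height is divided into equal slices at the stated Δz and each level perimeter traced with G1 moves after a G0 lift.

; perimeter-only toolpath
G21 ; units = mm
G90 ; absolute positioning
G28 ; home
; layer 1
G0 Z2.1
G0 X22.0 Y11.0
G1 X18.8 Y18.8
G1 X11.0 Y22.0
G1 X3.2 Y18.8
G1 X0.0 Y11.0
G1 X3.2 Y3.2
G1 X11.0 Y0.0
G1 X18.8 Y3.2
G1 X22.0 Y11.0
; layer 2
G0 Z4.3
G0 X22.0 Y11.0
G1 X18.8 Y18.8
G1 X11.0 Y22.0
G1 X3.2 Y18.8
G1 X0.0 Y11.0
G1 X3.2 Y3.2
G1 X11.0 Y0.0
G1 X18.8 Y3.2
G1 X22.0 Y11.0
; layer 3
G0 Z6.4
G0 X22.0 Y11.0
G1 X18.8 Y18.8
G1 X11.0 Y22.0
G1 X3.2 Y18.8
G1 X0.0 Y11.0
G1 X3.2 Y3.2
G1 X11.0 Y0.0
G1 X18.8 Y3.2
G1 X22.0 Y11.0
; layer 4
G0 Z8.6
G0 X22.0 Y11.0
G1 X18.8 Y18.8
G1 X11.0 Y22.0
G1 X3.2 Y18.8
G1 X0.0 Y11.0
G1 X3.2 Y3.2
G1 X11.0 Y0.0
G1 X18.8 Y3.2
G1 X22.0 Y11.0
; layer 5
G0 Z10.7
G0 X22.0 Y11.0
G1 X18.8 Y18.8
G1 X11.0 Y22.0
G1 X3.2 Y18.8
G1 X0.0 Y11.0
G1 X3.2 Y3.2
G1 X11.0 Y0.0
G1 X18.8 Y3.2
G1 X22.0 Y11.0
; layer 6
G0 Z12.9
G0 X22.0 Y11.0
G1 X18.8 Y18.8
G1 X11.0 Y22.0
G1 X3.2 Y18.8
G1 X0.0 Y11.0
G1 X3.2 Y3.2
G1 X11.0 Y0.0
G1 X18.8 Y3.2
G1 X22.0 Y11.0
; layer 7
G0 Z15.0
G0 X22.0 Y11.0
G1 X18.8 Y18.8
G1 X11.0 Y22.0
G1 X3.2 Y18.8
G1 X0.0 Y11.0
G1 X3.2 Y3.2
G1 X11.0 Y0.0
G1 X18.8 Y3.2
G1 X22.0 Y11.0
M2 ; end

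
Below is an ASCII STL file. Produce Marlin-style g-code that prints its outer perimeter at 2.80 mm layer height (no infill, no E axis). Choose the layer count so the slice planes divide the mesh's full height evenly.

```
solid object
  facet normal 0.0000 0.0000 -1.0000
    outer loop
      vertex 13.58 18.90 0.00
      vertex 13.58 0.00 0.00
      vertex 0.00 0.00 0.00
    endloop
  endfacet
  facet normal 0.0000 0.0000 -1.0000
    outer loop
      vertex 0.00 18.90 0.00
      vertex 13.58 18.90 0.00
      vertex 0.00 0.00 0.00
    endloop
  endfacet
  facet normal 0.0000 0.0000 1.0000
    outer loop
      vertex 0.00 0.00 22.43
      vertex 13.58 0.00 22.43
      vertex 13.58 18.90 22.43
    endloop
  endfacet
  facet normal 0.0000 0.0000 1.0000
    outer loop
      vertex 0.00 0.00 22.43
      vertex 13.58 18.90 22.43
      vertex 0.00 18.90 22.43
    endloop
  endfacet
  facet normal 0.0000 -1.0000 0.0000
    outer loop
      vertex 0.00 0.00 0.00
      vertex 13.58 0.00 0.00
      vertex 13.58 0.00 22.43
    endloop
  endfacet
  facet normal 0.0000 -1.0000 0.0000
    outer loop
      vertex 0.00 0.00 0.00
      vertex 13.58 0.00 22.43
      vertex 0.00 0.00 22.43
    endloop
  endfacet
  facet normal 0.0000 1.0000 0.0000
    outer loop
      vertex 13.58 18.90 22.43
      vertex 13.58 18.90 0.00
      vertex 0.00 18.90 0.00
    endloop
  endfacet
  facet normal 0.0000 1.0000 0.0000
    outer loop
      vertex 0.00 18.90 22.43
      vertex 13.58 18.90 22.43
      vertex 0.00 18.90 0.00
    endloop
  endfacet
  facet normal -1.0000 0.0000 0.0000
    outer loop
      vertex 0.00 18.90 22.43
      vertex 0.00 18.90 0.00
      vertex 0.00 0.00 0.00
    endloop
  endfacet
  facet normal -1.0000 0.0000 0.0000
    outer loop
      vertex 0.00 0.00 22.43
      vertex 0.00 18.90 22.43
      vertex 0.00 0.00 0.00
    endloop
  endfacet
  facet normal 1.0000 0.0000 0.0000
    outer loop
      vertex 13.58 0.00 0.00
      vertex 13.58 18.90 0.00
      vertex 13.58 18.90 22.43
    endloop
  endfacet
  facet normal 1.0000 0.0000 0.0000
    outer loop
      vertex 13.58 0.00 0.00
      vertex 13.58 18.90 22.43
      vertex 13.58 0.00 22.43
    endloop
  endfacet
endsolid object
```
; perimeter-only toolpath
G21 ; units = mm
G90 ; absolute positioning
G28 ; home
; layer 1
G0 Z2.80
G0 X0.00 Y0.00
G1 X13.58 Y0.00
G1 X13.58 Y18.90
G1 X0.00 Y18.90
G1 X0.00 Y0.00
; layer 2
G0 Z5.61
G0 X0.00 Y0.00
G1 X13.58 Y0.00
G1 X13.58 Y18.90
G1 X0.00 Y18.90
G1 X0.00 Y0.00
; layer 3
G0 Z8.41
G0 X0.00 Y0.00
G1 X13.58 Y0.00
G1 X13.58 Y18.90
G1 X0.00 Y18.90
G1 X0.00 Y0.00
; layer 4
G0 Z11.21
G0 X0.00 Y0.00
G1 X13.58 Y0.00
G1 X13.58 Y18.90
G1 X0.00 Y18.90
G1 X0.00 Y0.00
; layer 5
G0 Z14.02
G0 X0.00 Y0.00
G1 X13.58 Y0.00
G1 X13.58 Y18.90
G1 X0.00 Y18.90
G1 X0.00 Y0.00
; layer 6
G0 Z16.82
G0 X0.00 Y0.00
G1 X13.58 Y0.00
G1 X13.58 Y18.90
G1 X0.00 Y18.90
G1 X0.00 Y0.00
; layer 7
G0 Z19.63
G0 X0.00 Y0.00
G1 X13.58 Y0.00
G1 X13.58 Y18.90
G1 X0.00 Y18.90
G1 X0.00 Y0.00
; layer 8
G0 Z22.43
G0 X0.00 Y0.00
G1 X13.58 Y0.00
G1 X13.58 Y18.90
G1 X0.00 Y18.90
G1 X0.00 Y0.00
M2 ; end

The solid is a rectangular box, roughly 13.6 × 18.9 mm footprint and 22.4 mm tall. Slicing at Δz = 2.80 mm — 8 equal slices spanning the solid's height, so layer i sits at z = i·h/8 — gives 8 non-empty perimeters. Each is a 4-segment closed polygon; G0 lifts to the layer z and rapids to the start vertex, then G1 traces the edges.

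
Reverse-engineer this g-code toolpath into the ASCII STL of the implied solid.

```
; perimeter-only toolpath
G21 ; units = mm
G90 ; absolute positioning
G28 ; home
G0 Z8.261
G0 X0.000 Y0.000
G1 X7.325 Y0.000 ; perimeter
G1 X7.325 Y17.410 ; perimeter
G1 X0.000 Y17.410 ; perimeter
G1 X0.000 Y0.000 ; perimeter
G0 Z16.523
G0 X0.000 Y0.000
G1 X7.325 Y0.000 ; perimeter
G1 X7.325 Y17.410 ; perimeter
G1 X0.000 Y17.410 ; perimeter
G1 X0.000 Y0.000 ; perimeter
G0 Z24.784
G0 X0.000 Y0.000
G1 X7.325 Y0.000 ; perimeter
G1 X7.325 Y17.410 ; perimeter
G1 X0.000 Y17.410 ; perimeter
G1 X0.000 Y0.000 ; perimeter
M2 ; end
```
solid part
  facet normal 0.0000 0.0000 -1.0000
    outer loop
      vertex 7.325 17.410 0.000
      vertex 7.325 0.000 0.000
      vertex 0.000 0.000 0.000
    endloop
  endfacet
  facet normal 0.0000 0.0000 -1.0000
    outer loop
      vertex 0.000 17.410 0.000
      vertex 7.325 17.410 0.000
      vertex 0.000 0.000 0.000
    endloop
  endfacet
  facet normal 0.0000 0.0000 1.0000
    outer loop
      vertex 0.000 0.000 24.784
      vertex 7.325 0.000 24.784
      vertex 7.325 17.410 24.784
    endloop
  endfacet
  facet normal 0.0000 0.0000 1.0000
    outer loop
      vertex 0.000 0.000 24.784
      vertex 7.325 17.410 24.784
      vertex 0.000 17.410 24.784
    endloop
  endfacet
  facet normal 0.0000 -1.0000 0.0000
    outer loop
      vertex 0.000 0.000 0.000
      vertex 7.325 0.000 0.000
      vertex 7.325 0.000 24.784
    endloop
  endfacet
  facet normal 0.0000 -1.0000 0.0000
    outer loop
      vertex 0.000 0.000 0.000
      vertex 7.325 0.000 24.784
      vertex 0.000 0.000 24.784
    endloop
  endfacet
  facet normal 0.0000 1.0000 0.0000
    outer loop
      vertex 7.325 17.410 24.784
      vertex 7.325 17.410 0.000
      vertex 0.000 17.410 0.000
    endloop
  endfacet
  facet normal 0.0000 1.0000 0.0000
    outer loop
      vertex 0.000 17.410 24.784
      vertex 7.325 17.410 24.784
      vertex 0.000 17.410 0.000
    endloop
  endfacet
  facet normal -1.0000 0.0000 0.0000
    outer loop
      vertex 0.000 17.410 24.784
      vertex 0.000 17.410 0.000
      vertex 0.000 0.000 0.000
    endloop
  endfacet
  facet normal -1.0000 0.0000 0.0000
    outer loop
      vertex 0.000 0.000 24.784
      vertex 0.000 17.410 24.784
      vertex 0.000 0.000 0.000
    endloop
  endfacet
  facet normal 1.0000 0.0000 0.0000
    outer loop
      vertex 7.325 0.000 0.000
      vertex 7.325 17.410 0.000
      vertex 7.325 17.410 24.784
    endloop
  endfacet
  facet normal 1.0000 0.0000 0.0000
    outer loop
      vertex 7.325 0.000 0.000
      vertex 7.325 17.410 24.784
      vertex 7.325 0.000 24.784
    endloop
  endfacet
endsolid part

The G0 Z moves step by Δz≈8.261 mm. Every layer's G1 loop is the same polygon, so the solid is a straight extrusion of it from z=0 to z≈24.8. Closing with flat bottom and top caps and triangulating gives 12 facets — a rectangular box, roughly 7.33 × 17.4 mm footprint and 24.8 mm tall.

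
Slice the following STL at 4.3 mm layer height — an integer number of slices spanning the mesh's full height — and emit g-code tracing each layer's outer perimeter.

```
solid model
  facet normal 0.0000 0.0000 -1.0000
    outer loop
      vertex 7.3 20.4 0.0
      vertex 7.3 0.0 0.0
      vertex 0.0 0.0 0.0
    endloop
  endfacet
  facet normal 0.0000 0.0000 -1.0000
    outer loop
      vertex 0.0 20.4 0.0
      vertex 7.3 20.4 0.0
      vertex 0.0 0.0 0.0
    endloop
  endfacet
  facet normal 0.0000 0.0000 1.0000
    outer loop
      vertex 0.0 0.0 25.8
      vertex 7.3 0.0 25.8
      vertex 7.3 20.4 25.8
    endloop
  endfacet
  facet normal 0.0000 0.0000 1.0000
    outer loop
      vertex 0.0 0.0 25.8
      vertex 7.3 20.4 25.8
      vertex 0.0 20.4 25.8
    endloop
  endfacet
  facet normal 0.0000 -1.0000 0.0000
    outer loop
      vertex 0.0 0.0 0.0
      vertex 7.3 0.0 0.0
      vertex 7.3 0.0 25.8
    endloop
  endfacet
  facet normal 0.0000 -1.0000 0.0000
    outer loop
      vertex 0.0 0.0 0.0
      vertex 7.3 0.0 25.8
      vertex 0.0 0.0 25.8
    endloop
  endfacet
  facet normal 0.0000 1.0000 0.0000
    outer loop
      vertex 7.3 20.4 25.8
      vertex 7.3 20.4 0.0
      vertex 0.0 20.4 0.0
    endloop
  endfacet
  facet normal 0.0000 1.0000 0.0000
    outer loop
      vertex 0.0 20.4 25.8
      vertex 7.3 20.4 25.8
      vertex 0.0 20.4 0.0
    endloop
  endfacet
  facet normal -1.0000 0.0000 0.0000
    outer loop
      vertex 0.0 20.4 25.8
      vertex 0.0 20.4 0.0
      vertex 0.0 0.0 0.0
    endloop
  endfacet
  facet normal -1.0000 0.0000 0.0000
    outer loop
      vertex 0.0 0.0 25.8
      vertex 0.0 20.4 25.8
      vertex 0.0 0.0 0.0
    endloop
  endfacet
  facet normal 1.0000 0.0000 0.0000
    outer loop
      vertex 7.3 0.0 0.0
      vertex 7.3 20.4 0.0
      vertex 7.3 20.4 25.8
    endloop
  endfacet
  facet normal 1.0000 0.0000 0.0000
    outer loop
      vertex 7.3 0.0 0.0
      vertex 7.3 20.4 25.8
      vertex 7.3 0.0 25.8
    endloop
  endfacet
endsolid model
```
; perimeter-only toolpath
G21 ; units = mm
G90 ; absolute positioning
G28 ; home
; layer 1
G0 Z4.3
G0 X0.0 Y0.0
G1 X7.3 Y0.0
G1 X7.3 Y20.4
G1 X0.0 Y20.4
G1 X0.0 Y0.0
; layer 2
G0 Z8.6
G0 X0.0 Y0.0
G1 X7.3 Y0.0
G1 X7.3 Y20.4
G1 X0.0 Y20.4
G1 X0.0 Y0.0
; layer 3
G0 Z12.9
G0 X0.0 Y0.0
G1 X7.3 Y0.0
G1 X7.3 Y20.4
G1 X0.0 Y20.4
G1 X0.0 Y0.0
; layer 4
G0 Z17.2
G0 X0.0 Y0.0
G1 X7.3 Y0.0
G1 X7.3 Y20.4
G1 X0.0 Y20.4
G1 X0.0 Y0.0
; layer 5
G0 Z21.5
G0 X0.0 Y0.0
G1 X7.3 Y0.0
G1 X7.3 Y20.4
G1 X0.0 Y20.4
G1 X0.0 Y0.0
; layer 6
G0 Z25.8
G0 X0.0 Y0.0
G1 X7.3 Y0.0
G1 X7.3 Y20.4
G1 X0.0 Y20.4
G1 X0.0 Y0.0
M2 ; end

The solid is a rectangular box, roughly 7.3 × 20.4 mm footprint and 25.8 mm tall. Slicing at Δz = 4.3 mm — 6 equal slices spanning the solid's height, so layer i sits at z = i·h/6 — gives 6 non-empty perimeters. Each is a 4-segment closed polygon; G0 lifts to the layer z and rapids to the start vertex, then G1 traces the edges.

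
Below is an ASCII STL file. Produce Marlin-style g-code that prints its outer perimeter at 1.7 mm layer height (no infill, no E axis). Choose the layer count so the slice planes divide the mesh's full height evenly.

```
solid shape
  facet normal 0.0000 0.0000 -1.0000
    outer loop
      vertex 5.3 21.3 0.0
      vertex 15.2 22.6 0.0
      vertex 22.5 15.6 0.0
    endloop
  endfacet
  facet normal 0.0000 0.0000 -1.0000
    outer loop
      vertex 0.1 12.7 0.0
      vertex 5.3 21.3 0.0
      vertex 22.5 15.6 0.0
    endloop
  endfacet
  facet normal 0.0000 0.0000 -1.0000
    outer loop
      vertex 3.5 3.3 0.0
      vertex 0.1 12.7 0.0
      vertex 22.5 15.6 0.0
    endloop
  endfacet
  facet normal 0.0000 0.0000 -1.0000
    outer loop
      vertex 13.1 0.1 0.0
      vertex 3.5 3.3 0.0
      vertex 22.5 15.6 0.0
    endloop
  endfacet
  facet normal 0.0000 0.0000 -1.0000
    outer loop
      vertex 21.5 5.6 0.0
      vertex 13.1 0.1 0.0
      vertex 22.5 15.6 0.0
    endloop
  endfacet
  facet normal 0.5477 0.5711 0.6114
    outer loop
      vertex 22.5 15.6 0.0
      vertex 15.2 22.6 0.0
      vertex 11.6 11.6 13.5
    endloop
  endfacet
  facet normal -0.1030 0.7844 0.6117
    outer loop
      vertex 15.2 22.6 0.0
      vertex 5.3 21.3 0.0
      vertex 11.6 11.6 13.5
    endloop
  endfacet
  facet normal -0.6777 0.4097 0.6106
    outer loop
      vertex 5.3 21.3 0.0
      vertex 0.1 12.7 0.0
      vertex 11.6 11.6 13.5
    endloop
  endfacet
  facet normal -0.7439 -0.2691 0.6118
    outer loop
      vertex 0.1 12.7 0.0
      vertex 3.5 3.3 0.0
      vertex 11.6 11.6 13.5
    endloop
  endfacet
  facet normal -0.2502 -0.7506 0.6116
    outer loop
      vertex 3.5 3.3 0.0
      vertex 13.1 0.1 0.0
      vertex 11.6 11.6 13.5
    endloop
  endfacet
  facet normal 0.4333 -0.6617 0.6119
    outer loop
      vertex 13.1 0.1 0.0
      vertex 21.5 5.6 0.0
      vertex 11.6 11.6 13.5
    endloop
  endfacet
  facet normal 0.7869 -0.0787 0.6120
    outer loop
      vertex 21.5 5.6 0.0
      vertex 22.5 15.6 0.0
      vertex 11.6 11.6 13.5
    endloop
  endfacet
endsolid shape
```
; perimeter-only toolpath
G21 ; units = mm
G90 ; absolute positioning
G28 ; home
; layer 1
G0 Z1.7
G0 X21.1 Y15.1
G1 X14.7 Y21.2
G1 X6.1 Y20.1
G1 X1.5 Y12.6
G1 X4.5 Y4.3
G1 X12.9 Y1.5
G1 X20.3 Y6.3
G1 X21.1 Y15.1
; layer 2
G0 Z3.4
G0 X19.8 Y14.6
G1 X14.3 Y19.9
G1 X6.9 Y18.9
G1 X3.0 Y12.4
G1 X5.5 Y5.4
G1 X12.7 Y3.0
G1 X19.0 Y7.1
G1 X19.8 Y14.6
; layer 3
G0 Z5.1
G0 X18.4 Y14.1
G1 X13.8 Y18.5
G1 X7.7 Y17.7
G1 X4.4 Y12.3
G1 X6.5 Y6.4
G1 X12.5 Y4.4
G1 X17.8 Y7.8
G1 X18.4 Y14.1
; layer 4
G0 Z6.8
G0 X17.1 Y13.6
G1 X13.4 Y17.1
G1 X8.4 Y16.4
G1 X5.8 Y12.1
G1 X7.5 Y7.4
G1 X12.3 Y5.8
G1 X16.6 Y8.6
G1 X17.1 Y13.6
; layer 5
G0 Z8.4
G0 X15.7 Y13.1
G1 X12.9 Y15.7
G1 X9.2 Y15.2
G1 X7.3 Y12.0
G1 X8.6 Y8.5
G1 X12.2 Y7.3
G1 X15.3 Y9.3
G1 X15.7 Y13.1
; layer 6
G0 Z10.1
G0 X14.3 Y12.6
G1 X12.5 Y14.3
G1 X10.0 Y14.0
G1 X8.7 Y11.9
G1 X9.6 Y9.5
G1 X12.0 Y8.7
G1 X14.1 Y10.1
G1 X14.3 Y12.6
; layer 7
G0 Z11.8
G0 X13.0 Y12.1
G1 X12.1 Y13.0
G1 X10.8 Y12.8
G1 X10.2 Y11.7
G1 X10.6 Y10.6
G1 X11.8 Y10.2
G1 X12.8 Y10.8
G1 X13.0 Y12.1
M2 ; end

The solid is a regular 7-sided pyramid, base circumscribed radius ≈ 11.6 mm, apex at z ≈ 13.5 mm. Slicing at Δz = 1.7 mm — 8 equal slices spanning the solid's height, so layer i sits at z = i·h/8 — gives 7 non-empty perimeters. Each is a 7-segment closed polygon; G0 lifts to the layer z and rapids to the start vertex, then G1 traces the edges. The cross-section shrinks linearly with z (the slice at the apex is degenerate and omitted).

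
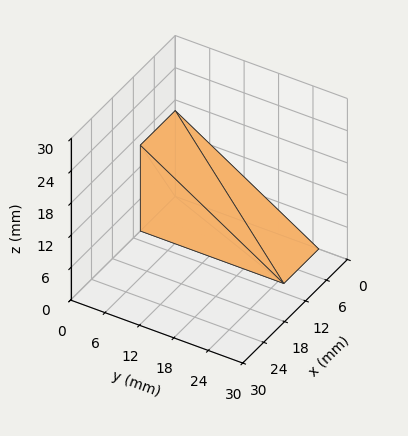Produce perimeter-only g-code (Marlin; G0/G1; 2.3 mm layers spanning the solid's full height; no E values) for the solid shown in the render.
Reading the render: the shape is a wedge (ramp): 10 × 25 mm base, rising to 16 mm along the y=0 edge and sloping linearly to z=0 at y=25 (dimensions read to the nearest mm from the axis ticks). For the g-code, the solid's height is divided into equal slices at the stated Δz and each level perimeter traced with G1 moves after a G0 lift.

; perimeter-only toolpath
G21 ; units = mm
G90 ; absolute positioning
G28 ; home
; layer 1
G0 Z2.3
G0 X0.0 Y0.0
G1 X10.0 Y0.0
G1 X10.0 Y21.4
G1 X0.0 Y21.4
G1 X0.0 Y0.0
; layer 2
G0 Z4.6
G0 X0.0 Y0.0
G1 X10.0 Y0.0
G1 X10.0 Y17.9
G1 X0.0 Y17.9
G1 X0.0 Y0.0
; layer 3
G0 Z6.9
G0 X0.0 Y0.0
G1 X10.0 Y0.0
G1 X10.0 Y14.3
G1 X0.0 Y14.3
G1 X0.0 Y0.0
; layer 4
G0 Z9.1
G0 X0.0 Y0.0
G1 X10.0 Y0.0
G1 X10.0 Y10.7
G1 X0.0 Y10.7
G1 X0.0 Y0.0
; layer 5
G0 Z11.4
G0 X0.0 Y0.0
G1 X10.0 Y0.0
G1 X10.0 Y7.1
G1 X0.0 Y7.1
G1 X0.0 Y0.0
; layer 6
G0 Z13.7
G0 X0.0 Y0.0
G1 X10.0 Y0.0
G1 X10.0 Y3.6
G1 X0.0 Y3.6
G1 X0.0 Y0.0
M2 ; end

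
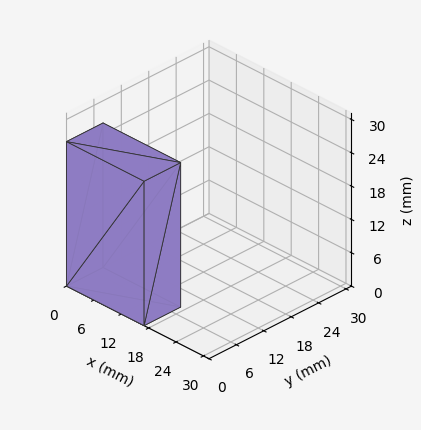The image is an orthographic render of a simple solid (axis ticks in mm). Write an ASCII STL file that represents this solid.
Reading the render: the shape is a rectangular box, roughly 17 × 8 mm footprint and 26 mm tall (dimensions read to the nearest mm from the axis ticks). For the STL, each face is triangulated and given an outward normal.

solid part
  facet normal 0.0000 0.0000 -1.0000
    outer loop
      vertex 17.00 8.00 0.00
      vertex 17.00 0.00 0.00
      vertex 0.00 0.00 0.00
    endloop
  endfacet
  facet normal 0.0000 0.0000 -1.0000
    outer loop
      vertex 0.00 8.00 0.00
      vertex 17.00 8.00 0.00
      vertex 0.00 0.00 0.00
    endloop
  endfacet
  facet normal 0.0000 0.0000 1.0000
    outer loop
      vertex 0.00 0.00 26.00
      vertex 17.00 0.00 26.00
      vertex 17.00 8.00 26.00
    endloop
  endfacet
  facet normal 0.0000 0.0000 1.0000
    outer loop
      vertex 0.00 0.00 26.00
      vertex 17.00 8.00 26.00
      vertex 0.00 8.00 26.00
    endloop
  endfacet
  facet normal 0.0000 -1.0000 0.0000
    outer loop
      vertex 0.00 0.00 0.00
      vertex 17.00 0.00 0.00
      vertex 17.00 0.00 26.00
    endloop
  endfacet
  facet normal 0.0000 -1.0000 0.0000
    outer loop
      vertex 0.00 0.00 0.00
      vertex 17.00 0.00 26.00
      vertex 0.00 0.00 26.00
    endloop
  endfacet
  facet normal 0.0000 1.0000 0.0000
    outer loop
      vertex 17.00 8.00 26.00
      vertex 17.00 8.00 0.00
      vertex 0.00 8.00 0.00
    endloop
  endfacet
  facet normal 0.0000 1.0000 0.0000
    outer loop
      vertex 0.00 8.00 26.00
      vertex 17.00 8.00 26.00
      vertex 0.00 8.00 0.00
    endloop
  endfacet
  facet normal -1.0000 0.0000 0.0000
    outer loop
      vertex 0.00 8.00 26.00
      vertex 0.00 8.00 0.00
      vertex 0.00 0.00 0.00
    endloop
  endfacet
  facet normal -1.0000 0.0000 0.0000
    outer loop
      vertex 0.00 0.00 26.00
      vertex 0.00 8.00 26.00
      vertex 0.00 0.00 0.00
    endloop
  endfacet
  facet normal 1.0000 0.0000 0.0000
    outer loop
      vertex 17.00 0.00 0.00
      vertex 17.00 8.00 0.00
      vertex 17.00 8.00 26.00
    endloop
  endfacet
  facet normal 1.0000 0.0000 0.0000
    outer loop
      vertex 17.00 0.00 0.00
      vertex 17.00 8.00 26.00
      vertex 17.00 0.00 26.00
    endloop
  endfacet
endsolid part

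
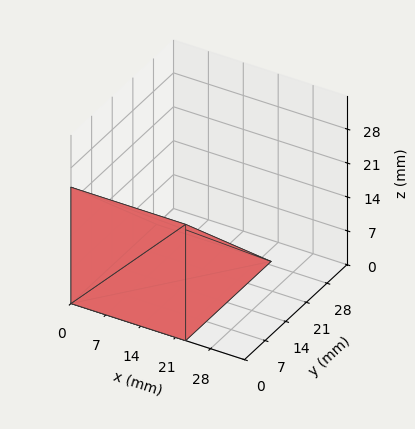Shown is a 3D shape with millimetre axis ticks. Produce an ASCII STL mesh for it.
Reading the render: the shape is a wedge (ramp): 23 × 29 mm base, rising to 24 mm along the y=0 edge and sloping linearly to z=0 at y=29 (dimensions read to the nearest mm from the axis ticks). For the STL, each face is triangulated and given an outward normal.

solid part
  facet normal 0.0000 0.0000 -1.0000
    outer loop
      vertex 23.000 29.000 0.000
      vertex 23.000 0.000 0.000
      vertex 0.000 0.000 0.000
    endloop
  endfacet
  facet normal 0.0000 0.0000 -1.0000
    outer loop
      vertex 0.000 29.000 0.000
      vertex 23.000 29.000 0.000
      vertex 0.000 0.000 0.000
    endloop
  endfacet
  facet normal 0.0000 -1.0000 0.0000
    outer loop
      vertex 0.000 0.000 0.000
      vertex 23.000 0.000 0.000
      vertex 23.000 0.000 24.000
    endloop
  endfacet
  facet normal 0.0000 -1.0000 0.0000
    outer loop
      vertex 0.000 0.000 0.000
      vertex 23.000 0.000 24.000
      vertex 0.000 0.000 24.000
    endloop
  endfacet
  facet normal 0.0000 0.6376 0.7704
    outer loop
      vertex 0.000 0.000 24.000
      vertex 23.000 0.000 24.000
      vertex 23.000 29.000 0.000
    endloop
  endfacet
  facet normal 0.0000 0.6376 0.7704
    outer loop
      vertex 0.000 0.000 24.000
      vertex 23.000 29.000 0.000
      vertex 0.000 29.000 0.000
    endloop
  endfacet
  facet normal -1.0000 0.0000 0.0000
    outer loop
      vertex 0.000 0.000 24.000
      vertex 0.000 29.000 0.000
      vertex 0.000 0.000 0.000
    endloop
  endfacet
  facet normal 1.0000 0.0000 0.0000
    outer loop
      vertex 23.000 0.000 0.000
      vertex 23.000 29.000 0.000
      vertex 23.000 0.000 24.000
    endloop
  endfacet
endsolid part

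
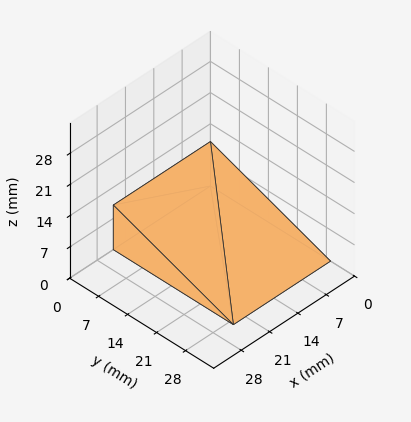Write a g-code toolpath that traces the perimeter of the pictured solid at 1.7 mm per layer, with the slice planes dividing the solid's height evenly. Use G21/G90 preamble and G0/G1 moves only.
Reading the render: the shape is a wedge (ramp): 24 × 29 mm base, rising to 10 mm along the y=0 edge and sloping linearly to z=0 at y=29 (dimensions read to the nearest mm from the axis ticks). For the g-code, the solid's height is divided into equal slices at the stated Δz and each level perimeter traced with G1 moves after a G0 lift.

; perimeter-only toolpath
G21 ; units = mm
G90 ; absolute positioning
G28 ; home
; layer 1
G0 Z1.7
G0 X0.0 Y0.0
G1 X24.0 Y0.0
G1 X24.0 Y24.2
G1 X0.0 Y24.2
G1 X0.0 Y0.0
; layer 2
G0 Z3.3
G0 X0.0 Y0.0
G1 X24.0 Y0.0
G1 X24.0 Y19.3
G1 X0.0 Y19.3
G1 X0.0 Y0.0
; layer 3
G0 Z5.0
G0 X0.0 Y0.0
G1 X24.0 Y0.0
G1 X24.0 Y14.5
G1 X0.0 Y14.5
G1 X0.0 Y0.0
; layer 4
G0 Z6.7
G0 X0.0 Y0.0
G1 X24.0 Y0.0
G1 X24.0 Y9.7
G1 X0.0 Y9.7
G1 X0.0 Y0.0
; layer 5
G0 Z8.3
G0 X0.0 Y0.0
G1 X24.0 Y0.0
G1 X24.0 Y4.8
G1 X0.0 Y4.8
G1 X0.0 Y0.0
M2 ; end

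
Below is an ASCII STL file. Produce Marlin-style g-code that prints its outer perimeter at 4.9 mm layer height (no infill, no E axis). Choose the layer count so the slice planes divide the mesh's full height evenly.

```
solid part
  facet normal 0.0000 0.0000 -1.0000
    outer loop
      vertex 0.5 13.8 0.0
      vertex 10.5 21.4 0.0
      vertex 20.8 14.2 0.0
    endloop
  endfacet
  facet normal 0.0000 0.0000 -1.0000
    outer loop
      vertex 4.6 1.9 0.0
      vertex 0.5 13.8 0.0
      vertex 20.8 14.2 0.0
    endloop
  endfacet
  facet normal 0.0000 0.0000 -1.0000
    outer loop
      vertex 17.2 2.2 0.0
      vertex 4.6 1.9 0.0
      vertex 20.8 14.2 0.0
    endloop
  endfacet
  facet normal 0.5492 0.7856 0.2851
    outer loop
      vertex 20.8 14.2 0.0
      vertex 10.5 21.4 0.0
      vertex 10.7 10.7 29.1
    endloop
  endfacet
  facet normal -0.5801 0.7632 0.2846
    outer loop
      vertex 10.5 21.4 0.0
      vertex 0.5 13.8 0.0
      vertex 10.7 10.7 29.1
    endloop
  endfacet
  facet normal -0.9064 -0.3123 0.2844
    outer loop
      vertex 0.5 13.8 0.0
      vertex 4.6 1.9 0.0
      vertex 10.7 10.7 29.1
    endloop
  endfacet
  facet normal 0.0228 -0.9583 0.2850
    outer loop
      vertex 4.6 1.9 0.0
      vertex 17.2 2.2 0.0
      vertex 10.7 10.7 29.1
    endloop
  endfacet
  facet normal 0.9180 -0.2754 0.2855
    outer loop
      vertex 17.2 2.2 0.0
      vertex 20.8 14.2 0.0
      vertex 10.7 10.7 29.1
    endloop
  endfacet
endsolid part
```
; perimeter-only toolpath
G21 ; units = mm
G90 ; absolute positioning
G28 ; home
; layer 1
G0 Z4.9
G0 X19.1 Y13.6
G1 X10.5 Y19.6
G1 X2.2 Y13.3
G1 X5.6 Y3.4
G1 X16.1 Y3.6
G1 X19.1 Y13.6
; layer 2
G0 Z9.7
G0 X17.4 Y13.0
G1 X10.6 Y17.8
G1 X3.9 Y12.8
G1 X6.6 Y4.8
G1 X15.0 Y5.0
G1 X17.4 Y13.0
; layer 3
G0 Z14.6
G0 X15.8 Y12.4
G1 X10.6 Y16.0
G1 X5.6 Y12.2
G1 X7.6 Y6.3
G1 X13.9 Y6.4
G1 X15.8 Y12.4
; layer 4
G0 Z19.4
G0 X14.1 Y11.9
G1 X10.6 Y14.3
G1 X7.3 Y11.7
G1 X8.7 Y7.8
G1 X12.9 Y7.9
G1 X14.1 Y11.9
; layer 5
G0 Z24.3
G0 X12.4 Y11.3
G1 X10.7 Y12.5
G1 X9.0 Y11.2
G1 X9.7 Y9.2
G1 X11.8 Y9.3
G1 X12.4 Y11.3
M2 ; end

The solid is a regular 5-sided pyramid, base circumscribed radius ≈ 10.7 mm, apex at z ≈ 29.1 mm. Slicing at Δz = 4.9 mm — 6 equal slices spanning the solid's height, so layer i sits at z = i·h/6 — gives 5 non-empty perimeters. Each is a 5-segment closed polygon; G0 lifts to the layer z and rapids to the start vertex, then G1 traces the edges. The cross-section shrinks linearly with z (the slice at the apex is degenerate and omitted).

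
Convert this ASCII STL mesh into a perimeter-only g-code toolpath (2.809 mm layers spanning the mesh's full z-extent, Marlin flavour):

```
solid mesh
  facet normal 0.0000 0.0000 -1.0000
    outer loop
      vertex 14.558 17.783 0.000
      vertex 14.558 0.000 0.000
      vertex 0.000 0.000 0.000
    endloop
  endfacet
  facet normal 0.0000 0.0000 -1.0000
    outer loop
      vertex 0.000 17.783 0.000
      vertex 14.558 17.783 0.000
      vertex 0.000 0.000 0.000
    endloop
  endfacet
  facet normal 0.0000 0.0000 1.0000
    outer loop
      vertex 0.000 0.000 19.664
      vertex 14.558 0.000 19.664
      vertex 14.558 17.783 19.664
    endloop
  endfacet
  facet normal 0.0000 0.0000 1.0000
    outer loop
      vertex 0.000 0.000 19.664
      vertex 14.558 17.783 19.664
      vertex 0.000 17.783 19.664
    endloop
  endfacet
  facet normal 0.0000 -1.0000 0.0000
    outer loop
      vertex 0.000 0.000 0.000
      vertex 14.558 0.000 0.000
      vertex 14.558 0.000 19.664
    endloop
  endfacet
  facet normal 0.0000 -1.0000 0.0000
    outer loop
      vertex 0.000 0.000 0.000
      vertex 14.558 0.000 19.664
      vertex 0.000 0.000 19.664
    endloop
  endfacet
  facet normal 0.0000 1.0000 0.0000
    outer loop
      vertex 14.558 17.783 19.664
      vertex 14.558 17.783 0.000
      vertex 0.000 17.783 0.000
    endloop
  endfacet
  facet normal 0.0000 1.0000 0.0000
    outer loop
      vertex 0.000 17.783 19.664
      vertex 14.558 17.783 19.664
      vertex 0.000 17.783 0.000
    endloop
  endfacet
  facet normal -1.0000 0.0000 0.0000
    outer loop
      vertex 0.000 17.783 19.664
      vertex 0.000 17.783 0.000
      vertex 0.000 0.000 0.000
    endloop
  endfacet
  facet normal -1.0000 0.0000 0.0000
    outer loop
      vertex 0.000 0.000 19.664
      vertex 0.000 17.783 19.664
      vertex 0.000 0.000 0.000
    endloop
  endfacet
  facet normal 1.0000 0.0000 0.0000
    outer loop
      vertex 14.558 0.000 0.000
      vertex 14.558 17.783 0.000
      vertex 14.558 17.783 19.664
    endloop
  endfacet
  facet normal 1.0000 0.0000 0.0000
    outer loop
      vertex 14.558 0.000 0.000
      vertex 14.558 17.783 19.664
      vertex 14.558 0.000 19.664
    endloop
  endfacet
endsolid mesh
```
; perimeter-only toolpath
G21 ; units = mm
G90 ; absolute positioning
G28 ; home
; layer 1
G0 Z2.809
G0 X0.000 Y0.000
G1 X14.558 Y0.000
G1 X14.558 Y17.783
G1 X0.000 Y17.783
G1 X0.000 Y0.000
; layer 2
G0 Z5.618
G0 X0.000 Y0.000
G1 X14.558 Y0.000
G1 X14.558 Y17.783
G1 X0.000 Y17.783
G1 X0.000 Y0.000
; layer 3
G0 Z8.427
G0 X0.000 Y0.000
G1 X14.558 Y0.000
G1 X14.558 Y17.783
G1 X0.000 Y17.783
G1 X0.000 Y0.000
; layer 4
G0 Z11.237
G0 X0.000 Y0.000
G1 X14.558 Y0.000
G1 X14.558 Y17.783
G1 X0.000 Y17.783
G1 X0.000 Y0.000
; layer 5
G0 Z14.046
G0 X0.000 Y0.000
G1 X14.558 Y0.000
G1 X14.558 Y17.783
G1 X0.000 Y17.783
G1 X0.000 Y0.000
; layer 6
G0 Z16.855
G0 X0.000 Y0.000
G1 X14.558 Y0.000
G1 X14.558 Y17.783
G1 X0.000 Y17.783
G1 X0.000 Y0.000
; layer 7
G0 Z19.664
G0 X0.000 Y0.000
G1 X14.558 Y0.000
G1 X14.558 Y17.783
G1 X0.000 Y17.783
G1 X0.000 Y0.000
M2 ; end

The solid is a rectangular box, roughly 14.6 × 17.8 mm footprint and 19.7 mm tall. Slicing at Δz = 2.809 mm — 7 equal slices spanning the solid's height, so layer i sits at z = i·h/7 — gives 7 non-empty perimeters. Each is a 4-segment closed polygon; G0 lifts to the layer z and rapids to the start vertex, then G1 traces the edges.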